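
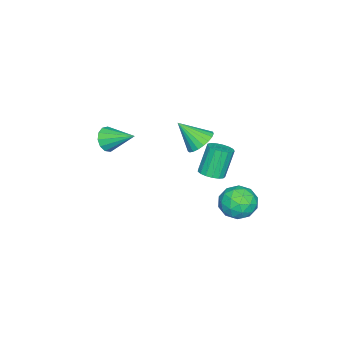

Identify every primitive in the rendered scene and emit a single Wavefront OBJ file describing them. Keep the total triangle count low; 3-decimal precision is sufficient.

v -0.015 3.713 -1.795
v 0.962 4.389 -1.779
v 1.058 2.171 -2.201
v 2.035 2.847 -2.185
v 1.447 2.629 -1.176
v 0.784 3.583 -0.925
v 1.236 2.977 -3.055
v 0.573 3.931 -2.804
v 1.735 3.934 -2.558
v 1.866 3.719 -1.397
v 0.154 2.841 -2.583
v 0.285 2.626 -1.422
v 0.379 4.187 -1.751
v 1.641 2.373 -2.229
v 1.295 2.246 -1.636
v 1.869 2.643 -1.627
v 0.275 3.713 -1.249
v 0.849 4.11 -1.24
v 1.134 3.075 -0.886
v 1.171 2.45 -2.74
v 1.745 2.847 -2.731
v 0.151 3.917 -2.353
v 0.725 4.314 -2.344
v 0.886 3.485 -3.094
v 1.408 4.316 -2.2
v 2.039 3.41 -2.439
v 1.569 3.487 -2.95
v 1.179 4.047 -2.802
v 1.485 4.19 -1.517
v 2.116 3.283 -1.756
v 1.77 3.156 -1.163
v 1.38 3.716 -1.015
v 1.939 3.923 -1.975
v -0.096 3.277 -2.224
v 0.535 2.37 -2.463
v 0.64 2.844 -2.965
v 0.25 3.404 -2.817
v -0.019 3.15 -1.541
v 0.612 2.244 -1.78
v 0.841 2.513 -1.178
v 0.451 3.073 -1.03
v 0.081 2.637 -2.005
v 1.496 -4.454 1.203
v 2.216 -4.27 0.75
v 1.604 -2.726 2.077
v 1.839 -4.111 0.481
v 1.353 -4.06 0.441
v 0.912 -4.134 0.642
v 0.657 -4.31 1.022
v 0.668 -4.532 1.459
v 0.942 -4.729 1.815
v 1.392 -4.839 1.976
v 1.875 -4.826 1.892
v 2.237 -4.696 1.589
v 2.364 -4.489 1.163
v 0.867 0.937 2.247
v 1.386 0.409 1.652
v 1.113 -0.337 3.593
v 1.661 0.639 1.819
v 1.798 0.92 2.06
v 1.775 1.204 2.333
v 1.594 1.442 2.592
v 1.288 1.593 2.791
v 0.909 1.63 2.896
v 0.522 1.548 2.888
v 0.196 1.36 2.77
v -0.015 1.099 2.561
v -0.073 0.81 2.298
v 0.031 0.543 2.027
v 0.28 0.344 1.793
v 0.63 0.248 1.638
v 1.021 0.271 1.588
v 2.519 2.312 1.178
v 3.165 2.658 1.413
v 2.427 2.874 3.118
v 1.781 2.528 2.882
v 2.957 2.936 1.288
v 2.219 3.151 2.993
v 2.648 3.07 1.138
v 1.911 3.286 2.843
v 2.31 3.031 0.996
v 1.573 3.247 2.701
v 2.02 2.827 0.897
v 1.282 3.043 2.602
v 1.844 2.505 0.861
v 1.106 2.721 2.566
v 1.822 2.139 0.898
v 1.085 2.355 2.603
v 1.96 1.813 0.999
v 1.223 2.028 2.704
v 2.226 1.601 1.141
v 1.489 1.816 2.846
v 2.559 1.552 1.291
v 1.822 1.767 2.996
v 2.883 1.677 1.415
v 2.146 1.893 3.12
v 3.123 1.948 1.485
v 2.386 2.163 3.19
v 3.225 2.302 1.484
v 2.488 2.517 3.189
f 1 38 17
f 38 12 41
f 17 41 6
f 38 41 17
f 1 17 13
f 17 6 18
f 13 18 2
f 17 18 13
f 1 13 22
f 13 2 23
f 22 23 8
f 13 23 22
f 1 22 34
f 22 8 37
f 34 37 11
f 22 37 34
f 1 34 38
f 34 11 42
f 38 42 12
f 34 42 38
f 2 18 29
f 18 6 32
f 29 32 10
f 18 32 29
f 6 41 19
f 41 12 40
f 19 40 5
f 41 40 19
f 12 42 39
f 42 11 35
f 39 35 3
f 42 35 39
f 11 37 36
f 37 8 24
f 36 24 7
f 37 24 36
f 8 23 28
f 23 2 25
f 28 25 9
f 23 25 28
f 4 30 16
f 30 10 31
f 16 31 5
f 30 31 16
f 4 16 14
f 16 5 15
f 14 15 3
f 16 15 14
f 4 14 21
f 14 3 20
f 21 20 7
f 14 20 21
f 4 21 26
f 21 7 27
f 26 27 9
f 21 27 26
f 4 26 30
f 26 9 33
f 30 33 10
f 26 33 30
f 5 31 19
f 31 10 32
f 19 32 6
f 31 32 19
f 3 15 39
f 15 5 40
f 39 40 12
f 15 40 39
f 7 20 36
f 20 3 35
f 36 35 11
f 20 35 36
f 9 27 28
f 27 7 24
f 28 24 8
f 27 24 28
f 10 33 29
f 33 9 25
f 29 25 2
f 33 25 29
f 44 43 46
f 44 46 45
f 46 43 47
f 46 47 45
f 47 43 48
f 47 48 45
f 48 43 49
f 48 49 45
f 49 43 50
f 49 50 45
f 50 43 51
f 50 51 45
f 51 43 52
f 51 52 45
f 52 43 53
f 52 53 45
f 53 43 54
f 53 54 45
f 54 43 55
f 54 55 45
f 55 43 44
f 55 44 45
f 57 56 59
f 57 59 58
f 59 56 60
f 59 60 58
f 60 56 61
f 60 61 58
f 61 56 62
f 61 62 58
f 62 56 63
f 62 63 58
f 63 56 64
f 63 64 58
f 64 56 65
f 64 65 58
f 65 56 66
f 65 66 58
f 66 56 67
f 66 67 58
f 67 56 68
f 67 68 58
f 68 56 69
f 68 69 58
f 69 56 70
f 69 70 58
f 70 56 71
f 70 71 58
f 71 56 72
f 71 72 58
f 72 56 57
f 72 57 58
f 74 73 77
f 74 77 75
f 75 77 78
f 75 78 76
f 77 73 79
f 77 79 78
f 78 79 80
f 78 80 76
f 79 73 81
f 79 81 80
f 80 81 82
f 80 82 76
f 81 73 83
f 81 83 82
f 82 83 84
f 82 84 76
f 83 73 85
f 83 85 84
f 84 85 86
f 84 86 76
f 85 73 87
f 85 87 86
f 86 87 88
f 86 88 76
f 87 73 89
f 87 89 88
f 88 89 90
f 88 90 76
f 89 73 91
f 89 91 90
f 90 91 92
f 90 92 76
f 91 73 93
f 91 93 92
f 92 93 94
f 92 94 76
f 93 73 95
f 93 95 94
f 94 95 96
f 94 96 76
f 95 73 97
f 95 97 96
f 96 97 98
f 96 98 76
f 97 73 99
f 97 99 98
f 98 99 100
f 98 100 76
f 99 73 74
f 99 74 100
f 100 74 75
f 100 75 76



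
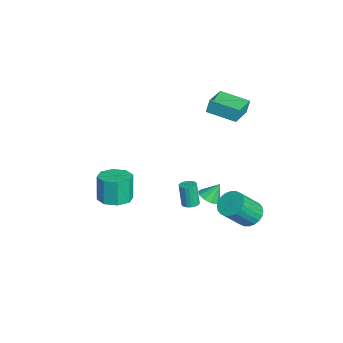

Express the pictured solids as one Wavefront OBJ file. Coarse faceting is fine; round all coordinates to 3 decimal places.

v 3.697 1.584 0.696
v 4.263 1.249 0.962
v 3.603 2.196 1.664
v 4.404 1.606 0.749
v 4.274 1.955 0.516
v 3.924 2.162 0.352
v 3.487 2.148 0.319
v 3.13 1.918 0.43
v 2.989 1.561 0.642
v 3.119 1.212 0.875
v 3.469 1.006 1.039
v 3.906 1.02 1.072
v 3.722 -3.603 1.043
v 4.699 -3.542 1.247
v 4.356 -3.497 2.88
v 3.378 -3.557 2.677
v 4.375 -2.854 1.159
v 4.031 -2.809 2.793
v 3.668 -2.605 1.004
v 3.325 -2.559 2.638
v 2.993 -2.94 0.872
v 2.649 -2.895 2.505
v 2.744 -3.663 0.84
v 2.401 -3.618 2.473
v 3.069 -4.351 0.927
v 2.725 -4.306 2.561
v 3.775 -4.601 1.082
v 3.432 -4.555 2.716
v 4.451 -4.265 1.215
v 4.107 -4.22 2.848
v 0.385 0.947 -2.609
v 0.709 1.351 -2.498
v 0.379 1.218 -1.041
v 0.055 0.813 -1.151
v 0.502 1.458 -2.535
v 0.173 1.325 -1.078
v 0.272 1.464 -2.587
v -0.058 1.331 -1.129
v 0.064 1.368 -2.642
v -0.265 1.234 -1.185
v -0.08 1.188 -2.692
v -0.41 1.054 -1.234
v -0.132 0.96 -2.724
v -0.462 0.826 -1.267
v -0.082 0.73 -2.734
v -0.412 0.596 -1.277
v 0.061 0.542 -2.719
v -0.269 0.409 -1.262
v 0.267 0.435 -2.682
v -0.062 0.302 -1.225
v 0.498 0.429 -2.631
v 0.168 0.296 -1.173
v 0.705 0.526 -2.575
v 0.376 0.392 -1.118
v 0.85 0.706 -2.526
v 0.52 0.572 -1.068
v 0.902 0.934 -2.493
v 0.572 0.8 -1.036
v 0.852 1.164 -2.483
v 0.522 1.03 -1.026
v 3.345 3.929 -1.299
v 3.952 3.55 -1.829
v 4.542 2.373 -0.31
v 3.935 2.751 0.219
v 4.134 3.814 -1.695
v 4.724 2.637 -0.176
v 4.196 4.096 -1.501
v 4.786 2.918 0.018
v 4.128 4.351 -1.276
v 4.718 3.174 0.243
v 3.941 4.543 -1.055
v 4.531 3.366 0.464
v 3.663 4.641 -0.871
v 4.253 3.464 0.648
v 3.337 4.63 -0.752
v 3.927 3.453 0.767
v 3.012 4.513 -0.717
v 3.602 3.336 0.802
v 2.738 4.307 -0.77
v 3.328 3.13 0.749
v 2.556 4.043 -0.904
v 3.146 2.866 0.615
v 2.494 3.762 -1.098
v 3.084 2.584 0.421
v 2.562 3.506 -1.323
v 3.152 2.329 0.196
v 2.749 3.314 -1.544
v 3.339 2.137 -0.025
v 3.027 3.216 -1.728
v 3.617 2.039 -0.209
v 3.353 3.227 -1.847
v 3.943 2.05 -0.328
v 3.678 3.344 -1.882
v 4.268 2.167 -0.363
v -3.211 2.227 2.684
v -3.29 2.445 3.625
v -4.68 3.045 2.371
v -4.759 3.263 3.313
v -2.241 3.857 2.387
v -2.32 4.075 3.329
v -3.71 4.675 2.075
v -3.789 4.893 3.016
f 2 1 4
f 2 4 3
f 4 1 5
f 4 5 3
f 5 1 6
f 5 6 3
f 6 1 7
f 6 7 3
f 7 1 8
f 7 8 3
f 8 1 9
f 8 9 3
f 9 1 10
f 9 10 3
f 10 1 11
f 10 11 3
f 11 1 12
f 11 12 3
f 12 1 2
f 12 2 3
f 14 13 17
f 14 17 15
f 15 17 18
f 15 18 16
f 17 13 19
f 17 19 18
f 18 19 20
f 18 20 16
f 19 13 21
f 19 21 20
f 20 21 22
f 20 22 16
f 21 13 23
f 21 23 22
f 22 23 24
f 22 24 16
f 23 13 25
f 23 25 24
f 24 25 26
f 24 26 16
f 25 13 27
f 25 27 26
f 26 27 28
f 26 28 16
f 27 13 29
f 27 29 28
f 28 29 30
f 28 30 16
f 29 13 14
f 29 14 30
f 30 14 15
f 30 15 16
f 32 31 35
f 32 35 33
f 33 35 36
f 33 36 34
f 35 31 37
f 35 37 36
f 36 37 38
f 36 38 34
f 37 31 39
f 37 39 38
f 38 39 40
f 38 40 34
f 39 31 41
f 39 41 40
f 40 41 42
f 40 42 34
f 41 31 43
f 41 43 42
f 42 43 44
f 42 44 34
f 43 31 45
f 43 45 44
f 44 45 46
f 44 46 34
f 45 31 47
f 45 47 46
f 46 47 48
f 46 48 34
f 47 31 49
f 47 49 48
f 48 49 50
f 48 50 34
f 49 31 51
f 49 51 50
f 50 51 52
f 50 52 34
f 51 31 53
f 51 53 52
f 52 53 54
f 52 54 34
f 53 31 55
f 53 55 54
f 54 55 56
f 54 56 34
f 55 31 57
f 55 57 56
f 56 57 58
f 56 58 34
f 57 31 59
f 57 59 58
f 58 59 60
f 58 60 34
f 59 31 32
f 59 32 60
f 60 32 33
f 60 33 34
f 62 61 65
f 62 65 63
f 63 65 66
f 63 66 64
f 65 61 67
f 65 67 66
f 66 67 68
f 66 68 64
f 67 61 69
f 67 69 68
f 68 69 70
f 68 70 64
f 69 61 71
f 69 71 70
f 70 71 72
f 70 72 64
f 71 61 73
f 71 73 72
f 72 73 74
f 72 74 64
f 73 61 75
f 73 75 74
f 74 75 76
f 74 76 64
f 75 61 77
f 75 77 76
f 76 77 78
f 76 78 64
f 77 61 79
f 77 79 78
f 78 79 80
f 78 80 64
f 79 61 81
f 79 81 80
f 80 81 82
f 80 82 64
f 81 61 83
f 81 83 82
f 82 83 84
f 82 84 64
f 83 61 85
f 83 85 84
f 84 85 86
f 84 86 64
f 85 61 87
f 85 87 86
f 86 87 88
f 86 88 64
f 87 61 89
f 87 89 88
f 88 89 90
f 88 90 64
f 89 61 91
f 89 91 90
f 90 91 92
f 90 92 64
f 91 61 93
f 91 93 92
f 92 93 94
f 92 94 64
f 93 61 62
f 93 62 94
f 94 62 63
f 94 63 64
f 96 98 95
f 99 96 95
f 95 98 97
f 97 99 95
f 96 102 98
f 100 96 99
f 100 102 96
f 98 102 97
f 101 99 97
f 97 102 101
f 101 100 99
f 102 100 101



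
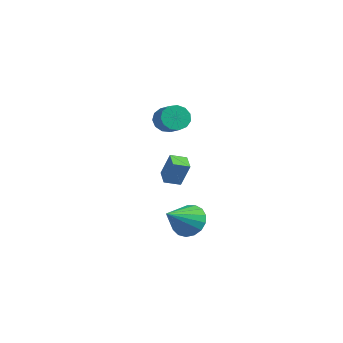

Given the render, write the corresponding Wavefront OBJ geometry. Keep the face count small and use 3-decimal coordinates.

v 3.842 -2.033 -3.28
v 4.209 -1.488 -2.513
v 4.018 -3.647 -2.22
v 3.732 -1.49 -2.436
v 3.28 -1.616 -2.552
v 2.956 -1.837 -2.835
v 2.836 -2.103 -3.22
v 2.946 -2.353 -3.619
v 3.261 -2.53 -3.94
v 3.709 -2.592 -4.11
v 4.187 -2.527 -4.09
v 4.587 -2.348 -3.885
v 4.815 -2.097 -3.541
v 4.821 -1.831 -3.137
v 4.602 -1.612 -2.766
v 0.608 -0.967 -1.409
v 1.098 -0.784 -0.068
v 1.022 -0.21 -1.664
v 1.513 -0.027 -0.323
v 1.427 -1.493 -1.637
v 1.918 -1.31 -0.296
v 1.842 -0.736 -1.892
v 2.332 -0.553 -0.551
v 1.861 -1.628 2.794
v 2.271 -1.31 2.212
v 3.249 -1.634 2.723
v 2.839 -1.952 3.306
v 2.219 -0.994 2.513
v 3.196 -1.318 3.024
v 2.052 -0.88 2.903
v 3.03 -1.204 3.415
v 1.825 -1.002 3.259
v 2.803 -1.327 3.771
v 1.61 -1.324 3.467
v 2.587 -1.648 3.979
v 1.474 -1.742 3.462
v 2.452 -2.066 3.973
v 1.461 -2.124 3.244
v 2.439 -2.448 3.756
v 1.575 -2.348 2.884
v 2.553 -2.672 3.396
v 1.78 -2.344 2.495
v 2.758 -2.668 3.007
v 2.011 -2.112 2.201
v 2.988 -2.436 2.713
v 2.194 -1.727 2.096
v 3.172 -2.051 2.607
f 2 1 4
f 2 4 3
f 4 1 5
f 4 5 3
f 5 1 6
f 5 6 3
f 6 1 7
f 6 7 3
f 7 1 8
f 7 8 3
f 8 1 9
f 8 9 3
f 9 1 10
f 9 10 3
f 10 1 11
f 10 11 3
f 11 1 12
f 11 12 3
f 12 1 13
f 12 13 3
f 13 1 14
f 13 14 3
f 14 1 15
f 14 15 3
f 15 1 2
f 15 2 3
f 17 19 16
f 20 17 16
f 16 19 18
f 18 20 16
f 17 23 19
f 21 17 20
f 21 23 17
f 19 23 18
f 22 20 18
f 18 23 22
f 22 21 20
f 23 21 22
f 25 24 28
f 25 28 26
f 26 28 29
f 26 29 27
f 28 24 30
f 28 30 29
f 29 30 31
f 29 31 27
f 30 24 32
f 30 32 31
f 31 32 33
f 31 33 27
f 32 24 34
f 32 34 33
f 33 34 35
f 33 35 27
f 34 24 36
f 34 36 35
f 35 36 37
f 35 37 27
f 36 24 38
f 36 38 37
f 37 38 39
f 37 39 27
f 38 24 40
f 38 40 39
f 39 40 41
f 39 41 27
f 40 24 42
f 40 42 41
f 41 42 43
f 41 43 27
f 42 24 44
f 42 44 43
f 43 44 45
f 43 45 27
f 44 24 46
f 44 46 45
f 45 46 47
f 45 47 27
f 46 24 25
f 46 25 47
f 47 25 26
f 47 26 27



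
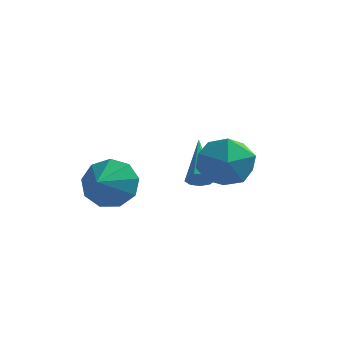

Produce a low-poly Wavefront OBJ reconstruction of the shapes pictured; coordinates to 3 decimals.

v 2.017 2.98 0.828
v 2.26 2.78 1.216
v 1.403 4.46 1.972
v 2.466 2.995 1.048
v 2.462 3.203 0.777
v 2.25 3.307 0.529
v 1.929 3.257 0.421
v 1.65 3.078 0.503
v 1.542 2.853 0.737
v 1.657 2.687 1.013
v 1.94 2.658 1.202
v 0.113 0.177 1.512
v 0.598 -0.18 0.739
v 0.127 -0.837 1.988
v 1.032 0.042 1.199
v 1.036 0.328 1.805
v 0.608 0.542 2.275
v -0.052 0.586 2.387
v -0.634 0.438 2.09
v -0.867 0.168 1.522
v -0.641 -0.098 0.95
v -0.063 -0.236 0.64
v 2.816 3.016 1.772
v 3.477 3.019 2.669
v 2.963 1.221 1.671
v 3.624 1.224 2.568
v 2.543 1.476 2.671
v 2.452 2.585 2.734
v 3.988 1.655 1.606
v 3.897 2.764 1.669
v 4.201 2.178 2.567
v 3.308 2.068 3.225
v 3.132 2.172 1.115
v 2.239 2.062 1.773
f 2 1 4
f 2 4 3
f 4 1 5
f 4 5 3
f 5 1 6
f 5 6 3
f 6 1 7
f 6 7 3
f 7 1 8
f 7 8 3
f 8 1 9
f 8 9 3
f 9 1 10
f 9 10 3
f 10 1 11
f 10 11 3
f 11 1 2
f 11 2 3
f 13 12 15
f 13 15 14
f 15 12 16
f 15 16 14
f 16 12 17
f 16 17 14
f 17 12 18
f 17 18 14
f 18 12 19
f 18 19 14
f 19 12 20
f 19 20 14
f 20 12 21
f 20 21 14
f 21 12 22
f 21 22 14
f 22 12 13
f 22 13 14
f 23 34 28
f 23 28 24
f 23 24 30
f 23 30 33
f 23 33 34
f 24 28 32
f 28 34 27
f 34 33 25
f 33 30 29
f 30 24 31
f 26 32 27
f 26 27 25
f 26 25 29
f 26 29 31
f 26 31 32
f 27 32 28
f 25 27 34
f 29 25 33
f 31 29 30
f 32 31 24



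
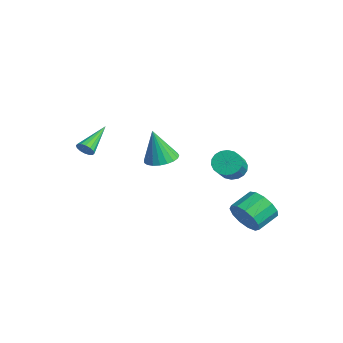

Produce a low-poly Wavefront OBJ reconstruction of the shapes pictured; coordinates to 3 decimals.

v -3.446 -4.48 0.42
v -3.011 -4.357 0.715
v -4.454 -3.02 1.3
v -2.988 -4.202 0.484
v -3.087 -4.121 0.236
v -3.283 -4.137 0.037
v -3.523 -4.244 -0.059
v -3.742 -4.415 -0.027
v -3.881 -4.603 0.125
v -3.905 -4.758 0.357
v -3.805 -4.839 0.605
v -3.609 -4.823 0.804
v -3.37 -4.716 0.9
v -3.151 -4.545 0.868
v 2.097 1.854 -2.941
v 2.379 2.323 -3.801
v 1.985 3.516 -3.28
v 1.703 3.046 -2.419
v 1.829 2.172 -3.872
v 1.435 3.365 -3.351
v 1.364 1.92 -3.647
v 0.97 3.113 -3.126
v 1.132 1.647 -3.198
v 0.738 2.84 -2.677
v 1.206 1.44 -2.667
v 0.812 2.633 -2.146
v 1.563 1.364 -2.223
v 1.169 2.556 -1.702
v 2.089 1.443 -2.007
v 1.695 2.636 -1.486
v 2.618 1.653 -2.087
v 2.224 2.846 -1.566
v 2.982 1.926 -2.438
v 2.588 3.119 -1.917
v 3.064 2.177 -2.949
v 2.67 3.37 -2.428
v 2.84 2.325 -3.457
v 2.446 3.517 -2.936
v 1.223 1.551 0.295
v 1.772 1.626 -0.239
v 3.027 0.764 0.931
v 2.477 0.689 1.465
v 1.802 1.915 -0.058
v 3.057 1.053 1.112
v 1.717 2.132 0.193
v 2.972 1.27 1.363
v 1.534 2.234 0.464
v 2.789 1.372 1.634
v 1.29 2.201 0.702
v 2.545 1.339 1.872
v 1.032 2.039 0.859
v 2.287 1.177 2.029
v 0.812 1.781 0.905
v 2.067 0.918 2.075
v 0.673 1.476 0.829
v 1.928 0.614 1.999
v 0.643 1.187 0.648
v 1.898 0.325 1.818
v 0.728 0.97 0.397
v 1.983 0.108 1.567
v 0.911 0.868 0.126
v 2.166 0.006 1.296
v 1.155 0.901 -0.112
v 2.41 0.039 1.058
v 1.413 1.063 -0.269
v 2.668 0.201 0.901
v 1.633 1.322 -0.315
v 2.888 0.459 0.855
v 0.976 -2.098 1.56
v 1.579 -1.487 1.753
v 0.764 -2.482 3.44
v 1.269 -1.292 1.758
v 0.908 -1.237 1.728
v 0.559 -1.331 1.67
v 0.283 -1.558 1.592
v 0.126 -1.878 1.509
v 0.116 -2.236 1.435
v 0.255 -2.57 1.382
v 0.519 -2.823 1.361
v 0.862 -2.951 1.373
v 1.224 -2.931 1.418
v 1.544 -2.767 1.488
v 1.765 -2.487 1.57
v 1.851 -2.141 1.65
v 1.785 -1.787 1.715
f 2 1 4
f 2 4 3
f 4 1 5
f 4 5 3
f 5 1 6
f 5 6 3
f 6 1 7
f 6 7 3
f 7 1 8
f 7 8 3
f 8 1 9
f 8 9 3
f 9 1 10
f 9 10 3
f 10 1 11
f 10 11 3
f 11 1 12
f 11 12 3
f 12 1 13
f 12 13 3
f 13 1 14
f 13 14 3
f 14 1 2
f 14 2 3
f 16 15 19
f 16 19 17
f 17 19 20
f 17 20 18
f 19 15 21
f 19 21 20
f 20 21 22
f 20 22 18
f 21 15 23
f 21 23 22
f 22 23 24
f 22 24 18
f 23 15 25
f 23 25 24
f 24 25 26
f 24 26 18
f 25 15 27
f 25 27 26
f 26 27 28
f 26 28 18
f 27 15 29
f 27 29 28
f 28 29 30
f 28 30 18
f 29 15 31
f 29 31 30
f 30 31 32
f 30 32 18
f 31 15 33
f 31 33 32
f 32 33 34
f 32 34 18
f 33 15 35
f 33 35 34
f 34 35 36
f 34 36 18
f 35 15 37
f 35 37 36
f 36 37 38
f 36 38 18
f 37 15 16
f 37 16 38
f 38 16 17
f 38 17 18
f 40 39 43
f 40 43 41
f 41 43 44
f 41 44 42
f 43 39 45
f 43 45 44
f 44 45 46
f 44 46 42
f 45 39 47
f 45 47 46
f 46 47 48
f 46 48 42
f 47 39 49
f 47 49 48
f 48 49 50
f 48 50 42
f 49 39 51
f 49 51 50
f 50 51 52
f 50 52 42
f 51 39 53
f 51 53 52
f 52 53 54
f 52 54 42
f 53 39 55
f 53 55 54
f 54 55 56
f 54 56 42
f 55 39 57
f 55 57 56
f 56 57 58
f 56 58 42
f 57 39 59
f 57 59 58
f 58 59 60
f 58 60 42
f 59 39 61
f 59 61 60
f 60 61 62
f 60 62 42
f 61 39 63
f 61 63 62
f 62 63 64
f 62 64 42
f 63 39 65
f 63 65 64
f 64 65 66
f 64 66 42
f 65 39 67
f 65 67 66
f 66 67 68
f 66 68 42
f 67 39 40
f 67 40 68
f 68 40 41
f 68 41 42
f 70 69 72
f 70 72 71
f 72 69 73
f 72 73 71
f 73 69 74
f 73 74 71
f 74 69 75
f 74 75 71
f 75 69 76
f 75 76 71
f 76 69 77
f 76 77 71
f 77 69 78
f 77 78 71
f 78 69 79
f 78 79 71
f 79 69 80
f 79 80 71
f 80 69 81
f 80 81 71
f 81 69 82
f 81 82 71
f 82 69 83
f 82 83 71
f 83 69 84
f 83 84 71
f 84 69 85
f 84 85 71
f 85 69 70
f 85 70 71



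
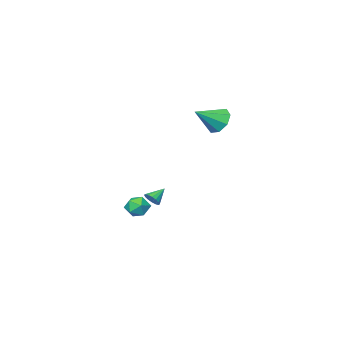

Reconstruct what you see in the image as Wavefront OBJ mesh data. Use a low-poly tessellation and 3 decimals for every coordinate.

v 3.339 0.47 -0.56
v 3.76 0.082 -1.023
v 2.46 -0.322 -0.697
v 2.881 -0.71 -1.16
v 3.051 -0.68 -0.445
v 3.594 -0.191 -0.36
v 2.626 -0.049 -1.36
v 3.169 0.44 -1.275
v 3.319 -0.238 -1.517
v 3.583 -0.628 -0.951
v 2.637 0.388 -0.769
v 2.901 -0.002 -0.203
v -0.136 -2.96 -2.011
v 0.141 -3.173 -1.612
v -0.984 -2.94 -1.409
v 0.17 -2.902 -1.582
v 0.116 -2.646 -1.666
v -0.005 -2.475 -1.843
v -0.161 -2.434 -2.065
v -0.311 -2.534 -2.272
v -0.413 -2.748 -2.409
v -0.441 -3.019 -2.44
v -0.388 -3.275 -2.355
v -0.267 -3.446 -2.178
v -0.111 -3.487 -1.957
v 0.039 -3.387 -1.749
v -4.479 -2.611 2.862
v -4.013 -2.712 2.063
v -3.041 -2.909 3.738
v -4.015 -2.039 2.295
v -4.289 -1.701 2.859
v -4.674 -1.897 3.424
v -4.945 -2.511 3.661
v -4.943 -3.184 3.429
v -4.669 -3.522 2.865
v -4.284 -3.326 2.3
f 1 12 6
f 1 6 2
f 1 2 8
f 1 8 11
f 1 11 12
f 2 6 10
f 6 12 5
f 12 11 3
f 11 8 7
f 8 2 9
f 4 10 5
f 4 5 3
f 4 3 7
f 4 7 9
f 4 9 10
f 5 10 6
f 3 5 12
f 7 3 11
f 9 7 8
f 10 9 2
f 14 13 16
f 14 16 15
f 16 13 17
f 16 17 15
f 17 13 18
f 17 18 15
f 18 13 19
f 18 19 15
f 19 13 20
f 19 20 15
f 20 13 21
f 20 21 15
f 21 13 22
f 21 22 15
f 22 13 23
f 22 23 15
f 23 13 24
f 23 24 15
f 24 13 25
f 24 25 15
f 25 13 26
f 25 26 15
f 26 13 14
f 26 14 15
f 28 27 30
f 28 30 29
f 30 27 31
f 30 31 29
f 31 27 32
f 31 32 29
f 32 27 33
f 32 33 29
f 33 27 34
f 33 34 29
f 34 27 35
f 34 35 29
f 35 27 36
f 35 36 29
f 36 27 28
f 36 28 29



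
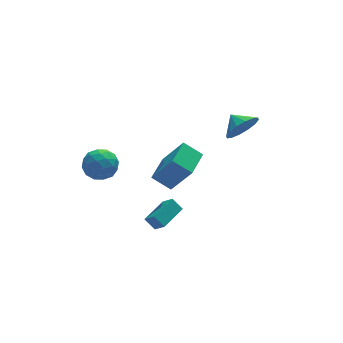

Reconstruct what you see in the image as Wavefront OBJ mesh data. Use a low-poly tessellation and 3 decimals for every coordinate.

v -2.019 -1.085 -2.195
v -1.743 -1.689 -1.545
v -0.696 -0.234 -1.968
v -0.419 -0.838 -1.317
v -1.641 -1.522 -2.763
v -1.364 -2.126 -2.112
v -0.317 -0.671 -2.535
v -0.041 -1.275 -1.885
v -3.2 2.52 0.786
v -2.477 1.831 0.759
v -4.123 1.589 -0.159
v -3.4 0.9 -0.186
v -3.899 1.068 0.663
v -3.328 1.643 1.247
v -3.272 1.777 -0.647
v -2.701 2.352 -0.063
v -2.522 1.371 -0.127
v -2.909 0.933 0.683
v -3.691 2.487 -0.083
v -4.078 2.049 0.727
v -2.757 2.257 0.856
v -3.843 1.163 -0.256
v -4.136 1.262 0.243
v -3.711 0.857 0.228
v -3.258 2.147 1.143
v -2.833 1.742 1.127
v -3.669 1.294 1.07
v -3.767 1.678 -0.527
v -3.342 1.273 -0.543
v -2.889 2.563 0.372
v -2.464 2.158 0.357
v -2.931 2.126 -0.47
v -2.359 1.582 0.319
v -2.902 1.035 -0.237
v -2.826 1.55 -0.508
v -2.49 1.888 -0.164
v -2.587 1.324 0.795
v -3.129 0.777 0.239
v -3.422 0.876 0.739
v -3.087 1.214 1.082
v -2.613 1.054 0.274
v -3.471 2.643 0.361
v -4.013 2.096 -0.195
v -3.513 2.206 -0.482
v -3.178 2.544 -0.139
v -3.698 2.385 0.837
v -4.241 1.838 0.281
v -4.11 1.532 0.764
v -3.774 1.87 1.108
v -3.987 2.366 0.326
v -2.025 -2.114 2.033
v -1.243 -2.897 3.711
v -0.961 -0.907 2.102
v -0.18 -1.69 3.78
v -1.26 -2.75 1.38
v -0.479 -3.533 3.058
v -0.197 -1.543 1.449
v 0.585 -2.326 3.127
v 3.153 -1.252 3.492
v 3.582 -1.544 4.347
v 2.887 -0.368 3.928
v 3.957 -1.302 4.085
v 4.116 -1.046 3.664
v 4.018 -0.845 3.197
v 3.687 -0.754 2.809
v 3.214 -0.795 2.604
v 2.724 -0.959 2.638
v 2.349 -1.202 2.9
v 2.19 -1.457 3.321
v 2.288 -1.658 3.787
v 2.619 -1.749 4.175
v 3.092 -1.708 4.38
f 2 4 1
f 5 2 1
f 1 4 3
f 3 5 1
f 2 8 4
f 6 2 5
f 6 8 2
f 4 8 3
f 7 5 3
f 3 8 7
f 7 6 5
f 8 6 7
f 9 46 25
f 46 20 49
f 25 49 14
f 46 49 25
f 9 25 21
f 25 14 26
f 21 26 10
f 25 26 21
f 9 21 30
f 21 10 31
f 30 31 16
f 21 31 30
f 9 30 42
f 30 16 45
f 42 45 19
f 30 45 42
f 9 42 46
f 42 19 50
f 46 50 20
f 42 50 46
f 10 26 37
f 26 14 40
f 37 40 18
f 26 40 37
f 14 49 27
f 49 20 48
f 27 48 13
f 49 48 27
f 20 50 47
f 50 19 43
f 47 43 11
f 50 43 47
f 19 45 44
f 45 16 32
f 44 32 15
f 45 32 44
f 16 31 36
f 31 10 33
f 36 33 17
f 31 33 36
f 12 38 24
f 38 18 39
f 24 39 13
f 38 39 24
f 12 24 22
f 24 13 23
f 22 23 11
f 24 23 22
f 12 22 29
f 22 11 28
f 29 28 15
f 22 28 29
f 12 29 34
f 29 15 35
f 34 35 17
f 29 35 34
f 12 34 38
f 34 17 41
f 38 41 18
f 34 41 38
f 13 39 27
f 39 18 40
f 27 40 14
f 39 40 27
f 11 23 47
f 23 13 48
f 47 48 20
f 23 48 47
f 15 28 44
f 28 11 43
f 44 43 19
f 28 43 44
f 17 35 36
f 35 15 32
f 36 32 16
f 35 32 36
f 18 41 37
f 41 17 33
f 37 33 10
f 41 33 37
f 52 54 51
f 55 52 51
f 51 54 53
f 53 55 51
f 52 58 54
f 56 52 55
f 56 58 52
f 54 58 53
f 57 55 53
f 53 58 57
f 57 56 55
f 58 56 57
f 60 59 62
f 60 62 61
f 62 59 63
f 62 63 61
f 63 59 64
f 63 64 61
f 64 59 65
f 64 65 61
f 65 59 66
f 65 66 61
f 66 59 67
f 66 67 61
f 67 59 68
f 67 68 61
f 68 59 69
f 68 69 61
f 69 59 70
f 69 70 61
f 70 59 71
f 70 71 61
f 71 59 72
f 71 72 61
f 72 59 60
f 72 60 61



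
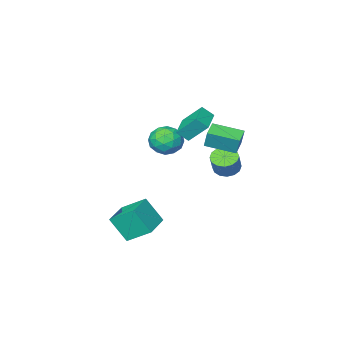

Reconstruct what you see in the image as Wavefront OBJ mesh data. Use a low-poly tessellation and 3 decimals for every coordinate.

v -1.103 -0.549 1.857
v 0.052 -0.177 1.737
v -0.492 -2.423 1.943
v 0.663 -2.051 1.823
v 0.048 -1.808 2.848
v -0.329 -0.65 2.794
v -0.111 -1.95 0.886
v -0.488 -0.792 0.832
v 0.666 -1.043 1.136
v 0.764 -0.956 2.349
v -1.204 -1.644 1.331
v -1.106 -1.557 2.544
v -0.579 -0.198 1.789
v 0.139 -2.402 1.891
v -0.222 -2.259 2.493
v 0.457 -2.04 2.422
v -0.804 -0.476 2.411
v -0.124 -0.258 2.34
v -0.127 -1.216 2.993
v -0.316 -2.342 1.34
v 0.364 -2.124 1.269
v -0.897 -0.56 1.258
v -0.218 -0.341 1.187
v -0.313 -1.384 0.687
v 0.46 -0.489 1.365
v 0.82 -1.591 1.416
v 0.365 -1.531 0.865
v 0.143 -0.851 0.834
v 0.518 -0.438 2.078
v 0.878 -1.539 2.129
v 0.516 -1.396 2.731
v 0.294 -0.715 2.7
v 0.879 -0.947 1.725
v -1.318 -1.061 1.551
v -0.958 -2.162 1.602
v -0.734 -1.885 0.98
v -0.956 -1.204 0.949
v -1.26 -1.009 2.264
v -0.9 -2.111 2.315
v -0.583 -1.749 2.846
v -0.805 -1.069 2.815
v -1.319 -1.653 1.955
v -1.993 -0.71 2.705
v -1.383 -1.194 3.395
v -2.747 0.397 4.15
v -2.136 -0.087 4.84
v -0.744 0.487 2.44
v -0.133 0.003 3.13
v -1.497 1.594 3.885
v -0.887 1.11 4.575
v -4.272 -0.328 -1.323
v -3.516 -0.894 -1.424
v -2.952 -0.379 -0.099
v -3.708 0.188 0.003
v -3.389 -0.472 -1.642
v -2.825 0.043 -0.317
v -3.499 -0.011 -1.775
v -2.935 0.504 -0.449
v -3.816 0.364 -1.786
v -3.251 0.88 -0.461
v -4.255 0.555 -1.673
v -3.691 1.071 -0.348
v -4.699 0.509 -1.467
v -4.134 1.024 -0.141
v -5.028 0.239 -1.221
v -4.464 0.754 0.104
v -5.155 -0.183 -1.003
v -4.591 0.332 0.322
v -5.045 -0.644 -0.871
v -4.481 -0.129 0.455
v -4.729 -1.02 -0.859
v -4.164 -0.504 0.466
v -4.289 -1.211 -0.972
v -3.725 -0.695 0.353
v -3.846 -1.164 -1.179
v -3.281 -0.649 0.147
v -3.231 -0.871 1.614
v -3.205 -0.476 2.915
v -4.682 0.655 1.18
v -4.656 1.05 2.481
v -2.264 -0.03 1.339
v -2.238 0.365 2.64
v -3.715 1.496 0.905
v -3.689 1.891 2.206
v 3.13 0.726 -4.261
v 2.153 2.041 -3.131
v 4.749 1.918 -4.248
v 3.771 3.233 -3.118
v 3.809 -0.213 -2.582
v 2.831 1.102 -1.452
v 5.427 0.979 -2.569
v 4.45 2.294 -1.439
f 1 38 17
f 38 12 41
f 17 41 6
f 38 41 17
f 1 17 13
f 17 6 18
f 13 18 2
f 17 18 13
f 1 13 22
f 13 2 23
f 22 23 8
f 13 23 22
f 1 22 34
f 22 8 37
f 34 37 11
f 22 37 34
f 1 34 38
f 34 11 42
f 38 42 12
f 34 42 38
f 2 18 29
f 18 6 32
f 29 32 10
f 18 32 29
f 6 41 19
f 41 12 40
f 19 40 5
f 41 40 19
f 12 42 39
f 42 11 35
f 39 35 3
f 42 35 39
f 11 37 36
f 37 8 24
f 36 24 7
f 37 24 36
f 8 23 28
f 23 2 25
f 28 25 9
f 23 25 28
f 4 30 16
f 30 10 31
f 16 31 5
f 30 31 16
f 4 16 14
f 16 5 15
f 14 15 3
f 16 15 14
f 4 14 21
f 14 3 20
f 21 20 7
f 14 20 21
f 4 21 26
f 21 7 27
f 26 27 9
f 21 27 26
f 4 26 30
f 26 9 33
f 30 33 10
f 26 33 30
f 5 31 19
f 31 10 32
f 19 32 6
f 31 32 19
f 3 15 39
f 15 5 40
f 39 40 12
f 15 40 39
f 7 20 36
f 20 3 35
f 36 35 11
f 20 35 36
f 9 27 28
f 27 7 24
f 28 24 8
f 27 24 28
f 10 33 29
f 33 9 25
f 29 25 2
f 33 25 29
f 44 46 43
f 47 44 43
f 43 46 45
f 45 47 43
f 44 50 46
f 48 44 47
f 48 50 44
f 46 50 45
f 49 47 45
f 45 50 49
f 49 48 47
f 50 48 49
f 52 51 55
f 52 55 53
f 53 55 56
f 53 56 54
f 55 51 57
f 55 57 56
f 56 57 58
f 56 58 54
f 57 51 59
f 57 59 58
f 58 59 60
f 58 60 54
f 59 51 61
f 59 61 60
f 60 61 62
f 60 62 54
f 61 51 63
f 61 63 62
f 62 63 64
f 62 64 54
f 63 51 65
f 63 65 64
f 64 65 66
f 64 66 54
f 65 51 67
f 65 67 66
f 66 67 68
f 66 68 54
f 67 51 69
f 67 69 68
f 68 69 70
f 68 70 54
f 69 51 71
f 69 71 70
f 70 71 72
f 70 72 54
f 71 51 73
f 71 73 72
f 72 73 74
f 72 74 54
f 73 51 75
f 73 75 74
f 74 75 76
f 74 76 54
f 75 51 52
f 75 52 76
f 76 52 53
f 76 53 54
f 78 80 77
f 81 78 77
f 77 80 79
f 79 81 77
f 78 84 80
f 82 78 81
f 82 84 78
f 80 84 79
f 83 81 79
f 79 84 83
f 83 82 81
f 84 82 83
f 86 88 85
f 89 86 85
f 85 88 87
f 87 89 85
f 86 92 88
f 90 86 89
f 90 92 86
f 88 92 87
f 91 89 87
f 87 92 91
f 91 90 89
f 92 90 91



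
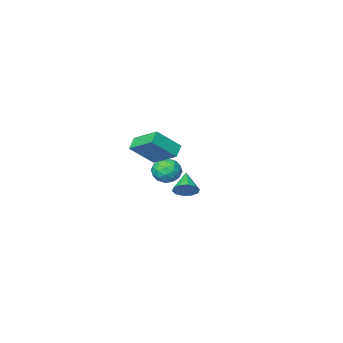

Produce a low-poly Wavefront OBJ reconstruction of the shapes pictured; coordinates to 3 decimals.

v 0.408 -0.631 2.095
v -0.188 -1.115 2.619
v -0.089 1.017 3.053
v -0.685 0.533 3.577
v 1.785 -0.953 3.363
v 1.189 -1.437 3.887
v 1.288 0.695 4.321
v 0.692 0.211 4.845
v 1.381 4.419 2.111
v 2.037 4.247 2.408
v 0.759 3.421 2.909
v 1.846 4.572 2.666
v 1.477 4.839 2.712
v 1.072 4.945 2.529
v 0.784 4.85 2.186
v 0.725 4.59 1.815
v 0.916 4.265 1.557
v 1.284 3.998 1.51
v 1.69 3.892 1.693
v 1.977 3.987 2.036
v -1.999 -2.611 0.107
v -1.536 -3.348 0.529
v -2.704 -3.612 -0.869
v -2.241 -4.349 -0.447
v -2.928 -3.869 0.037
v -2.492 -3.251 0.64
v -1.748 -3.709 -0.98
v -1.312 -3.091 -0.377
v -1.381 -4.027 -0.143
v -2.11 -4.126 0.485
v -2.13 -2.834 -0.825
v -2.859 -2.933 -0.197
v -1.706 -2.892 0.403
v -2.534 -4.068 -0.743
v -2.938 -3.786 -0.459
v -2.666 -4.219 -0.211
v -2.268 -2.834 0.469
v -1.995 -3.268 0.716
v -2.813 -3.574 0.427
v -2.245 -3.692 -1.056
v -1.972 -4.126 -0.809
v -1.574 -2.741 -0.129
v -1.302 -3.174 0.119
v -1.427 -3.386 -0.767
v -1.342 -3.724 0.257
v -1.757 -4.312 -0.317
v -1.467 -3.936 -0.63
v -1.211 -3.573 -0.276
v -1.771 -3.782 0.626
v -2.185 -4.37 0.052
v -2.589 -4.088 0.337
v -2.333 -3.725 0.691
v -1.68 -4.181 0.231
v -2.055 -2.59 -0.392
v -2.469 -3.178 -0.966
v -1.907 -3.235 -1.031
v -1.651 -2.872 -0.677
v -2.483 -2.648 -0.023
v -2.898 -3.236 -0.597
v -3.029 -3.387 -0.064
v -2.773 -3.024 0.29
v -2.56 -2.779 -0.571
f 2 4 1
f 5 2 1
f 1 4 3
f 3 5 1
f 2 8 4
f 6 2 5
f 6 8 2
f 4 8 3
f 7 5 3
f 3 8 7
f 7 6 5
f 8 6 7
f 10 9 12
f 10 12 11
f 12 9 13
f 12 13 11
f 13 9 14
f 13 14 11
f 14 9 15
f 14 15 11
f 15 9 16
f 15 16 11
f 16 9 17
f 16 17 11
f 17 9 18
f 17 18 11
f 18 9 19
f 18 19 11
f 19 9 20
f 19 20 11
f 20 9 10
f 20 10 11
f 21 58 37
f 58 32 61
f 37 61 26
f 58 61 37
f 21 37 33
f 37 26 38
f 33 38 22
f 37 38 33
f 21 33 42
f 33 22 43
f 42 43 28
f 33 43 42
f 21 42 54
f 42 28 57
f 54 57 31
f 42 57 54
f 21 54 58
f 54 31 62
f 58 62 32
f 54 62 58
f 22 38 49
f 38 26 52
f 49 52 30
f 38 52 49
f 26 61 39
f 61 32 60
f 39 60 25
f 61 60 39
f 32 62 59
f 62 31 55
f 59 55 23
f 62 55 59
f 31 57 56
f 57 28 44
f 56 44 27
f 57 44 56
f 28 43 48
f 43 22 45
f 48 45 29
f 43 45 48
f 24 50 36
f 50 30 51
f 36 51 25
f 50 51 36
f 24 36 34
f 36 25 35
f 34 35 23
f 36 35 34
f 24 34 41
f 34 23 40
f 41 40 27
f 34 40 41
f 24 41 46
f 41 27 47
f 46 47 29
f 41 47 46
f 24 46 50
f 46 29 53
f 50 53 30
f 46 53 50
f 25 51 39
f 51 30 52
f 39 52 26
f 51 52 39
f 23 35 59
f 35 25 60
f 59 60 32
f 35 60 59
f 27 40 56
f 40 23 55
f 56 55 31
f 40 55 56
f 29 47 48
f 47 27 44
f 48 44 28
f 47 44 48
f 30 53 49
f 53 29 45
f 49 45 22
f 53 45 49



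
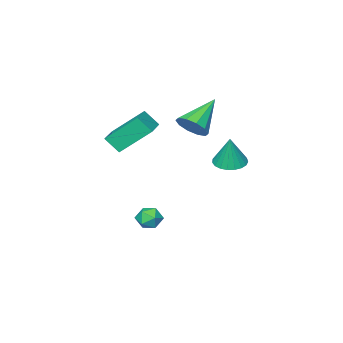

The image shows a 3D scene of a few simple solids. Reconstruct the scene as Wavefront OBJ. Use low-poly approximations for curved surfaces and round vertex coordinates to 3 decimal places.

v 2.072 -3.223 2.375
v 2.427 -3.859 3.159
v 3.361 -2.232 2.596
v 3.716 -2.869 3.38
v 3.164 -4.331 0.98
v 3.519 -4.968 1.764
v 4.453 -3.341 1.201
v 4.808 -3.977 1.985
v 1.867 1.423 1.434
v 2.541 0.957 1.394
v 2.153 1.697 3.026
v 2.664 1.266 1.319
v 2.649 1.602 1.263
v 2.499 1.907 1.237
v 2.24 2.128 1.246
v 1.916 2.228 1.286
v 1.584 2.188 1.353
v 1.301 2.016 1.433
v 1.116 1.741 1.514
v 1.061 1.411 1.581
v 1.145 1.083 1.622
v 1.354 0.814 1.631
v 1.652 0.65 1.606
v 1.987 0.62 1.551
v 2.302 0.728 1.476
v 2.18 -0.819 2.996
v 2.69 -0.654 3.694
v 0.52 -1.041 4.264
v 2.491 -0.18 3.516
v 2.172 0.05 3.139
v 1.857 -0.053 2.708
v 1.665 -0.447 2.387
v 1.669 -0.984 2.299
v 1.869 -1.458 2.477
v 2.187 -1.687 2.853
v 2.503 -1.585 3.285
v 2.695 -1.19 3.605
v 3.234 -1.59 -2.925
v 3.807 -1.554 -3.368
v 3.633 -2.606 -2.492
v 4.206 -2.57 -2.935
v 4.143 -2.101 -2.385
v 3.896 -1.473 -2.652
v 3.544 -2.687 -3.208
v 3.297 -2.059 -3.475
v 3.999 -2.232 -3.543
v 4.369 -1.87 -3.034
v 3.071 -2.29 -2.826
v 3.441 -1.928 -2.317
f 2 4 1
f 5 2 1
f 1 4 3
f 3 5 1
f 2 8 4
f 6 2 5
f 6 8 2
f 4 8 3
f 7 5 3
f 3 8 7
f 7 6 5
f 8 6 7
f 10 9 12
f 10 12 11
f 12 9 13
f 12 13 11
f 13 9 14
f 13 14 11
f 14 9 15
f 14 15 11
f 15 9 16
f 15 16 11
f 16 9 17
f 16 17 11
f 17 9 18
f 17 18 11
f 18 9 19
f 18 19 11
f 19 9 20
f 19 20 11
f 20 9 21
f 20 21 11
f 21 9 22
f 21 22 11
f 22 9 23
f 22 23 11
f 23 9 24
f 23 24 11
f 24 9 25
f 24 25 11
f 25 9 10
f 25 10 11
f 27 26 29
f 27 29 28
f 29 26 30
f 29 30 28
f 30 26 31
f 30 31 28
f 31 26 32
f 31 32 28
f 32 26 33
f 32 33 28
f 33 26 34
f 33 34 28
f 34 26 35
f 34 35 28
f 35 26 36
f 35 36 28
f 36 26 37
f 36 37 28
f 37 26 27
f 37 27 28
f 38 49 43
f 38 43 39
f 38 39 45
f 38 45 48
f 38 48 49
f 39 43 47
f 43 49 42
f 49 48 40
f 48 45 44
f 45 39 46
f 41 47 42
f 41 42 40
f 41 40 44
f 41 44 46
f 41 46 47
f 42 47 43
f 40 42 49
f 44 40 48
f 46 44 45
f 47 46 39



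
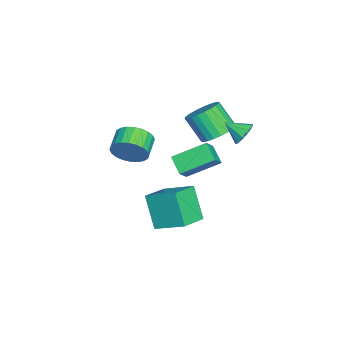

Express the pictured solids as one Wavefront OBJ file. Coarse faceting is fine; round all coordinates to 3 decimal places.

v -2.775 -2.197 -0.025
v -2.434 -1.755 0.888
v -3.623 -1.682 1.298
v -3.965 -2.123 0.385
v -2.494 -1.417 0.652
v -3.683 -1.343 1.061
v -2.598 -1.197 0.312
v -3.787 -1.123 0.722
v -2.728 -1.129 -0.079
v -3.917 -1.056 0.331
v -2.866 -1.224 -0.461
v -4.055 -1.151 -0.052
v -2.989 -1.467 -0.777
v -4.179 -1.393 -0.368
v -3.081 -1.821 -0.979
v -4.27 -1.748 -0.569
v -3.126 -2.232 -1.035
v -4.315 -2.159 -0.626
v -3.117 -2.638 -0.938
v -4.306 -2.565 -0.528
v -3.057 -2.977 -0.701
v -4.246 -2.903 -0.292
v -2.953 -3.197 -0.362
v -4.142 -3.123 0.048
v -2.823 -3.264 0.029
v -4.012 -3.191 0.439
v -2.685 -3.169 0.412
v -3.874 -3.096 0.821
v -2.561 -2.927 0.728
v -3.751 -2.853 1.137
v -2.47 -2.572 0.929
v -3.659 -2.499 1.339
v -2.425 -2.161 0.986
v -3.614 -2.088 1.395
v -3.531 2.408 1.518
v -2.757 1.741 1.323
v -3.255 0.765 2.688
v -4.029 1.432 2.882
v -2.575 2.002 1.576
v -3.073 1.026 2.94
v -2.539 2.324 1.82
v -3.037 1.348 3.184
v -2.654 2.659 2.018
v -3.152 1.683 3.382
v -2.903 2.956 2.139
v -3.401 1.98 3.504
v -3.247 3.17 2.166
v -3.745 2.194 3.531
v -3.634 3.267 2.095
v -4.132 2.291 3.459
v -4.006 3.234 1.935
v -4.504 2.258 3.3
v -4.305 3.075 1.712
v -4.803 2.099 3.077
v -4.487 2.814 1.46
v -4.985 1.838 2.824
v -4.523 2.492 1.216
v -5.021 1.516 2.58
v -4.408 2.157 1.018
v -4.906 1.181 2.382
v -4.159 1.86 0.896
v -4.657 0.884 2.261
v -3.815 1.646 0.869
v -4.313 0.67 2.234
v -3.428 1.549 0.941
v -3.926 0.573 2.305
v -3.056 1.582 1.1
v -3.554 0.606 2.465
v -0.208 -0.877 -1.359
v 0.316 0.776 -0.489
v -1.679 -0.153 -1.848
v -1.154 1.499 -0.977
v 0.714 -0.219 -3.163
v 1.239 1.433 -2.292
v -0.756 0.504 -3.651
v -0.232 2.157 -2.781
v 1.792 1.193 3.253
v 1.342 2.85 4.177
v 2.569 1.743 2.644
v 2.119 3.401 3.569
v 2.521 0.979 3.991
v 2.071 2.637 4.916
v 3.298 1.53 3.383
v 2.848 3.187 4.307
v -0.838 4.102 3.645
v -0.137 3.89 3.443
v -0.962 3.078 4.295
v -0.12 4.167 3.883
v -0.438 4.414 4.211
v -0.944 4.515 4.275
v -1.401 4.423 4.043
v -1.594 4.181 3.626
v -1.434 3.903 3.217
v -0.995 3.718 3.009
v -0.483 3.713 3.098
f 2 1 5
f 2 5 3
f 3 5 6
f 3 6 4
f 5 1 7
f 5 7 6
f 6 7 8
f 6 8 4
f 7 1 9
f 7 9 8
f 8 9 10
f 8 10 4
f 9 1 11
f 9 11 10
f 10 11 12
f 10 12 4
f 11 1 13
f 11 13 12
f 12 13 14
f 12 14 4
f 13 1 15
f 13 15 14
f 14 15 16
f 14 16 4
f 15 1 17
f 15 17 16
f 16 17 18
f 16 18 4
f 17 1 19
f 17 19 18
f 18 19 20
f 18 20 4
f 19 1 21
f 19 21 20
f 20 21 22
f 20 22 4
f 21 1 23
f 21 23 22
f 22 23 24
f 22 24 4
f 23 1 25
f 23 25 24
f 24 25 26
f 24 26 4
f 25 1 27
f 25 27 26
f 26 27 28
f 26 28 4
f 27 1 29
f 27 29 28
f 28 29 30
f 28 30 4
f 29 1 31
f 29 31 30
f 30 31 32
f 30 32 4
f 31 1 33
f 31 33 32
f 32 33 34
f 32 34 4
f 33 1 2
f 33 2 34
f 34 2 3
f 34 3 4
f 36 35 39
f 36 39 37
f 37 39 40
f 37 40 38
f 39 35 41
f 39 41 40
f 40 41 42
f 40 42 38
f 41 35 43
f 41 43 42
f 42 43 44
f 42 44 38
f 43 35 45
f 43 45 44
f 44 45 46
f 44 46 38
f 45 35 47
f 45 47 46
f 46 47 48
f 46 48 38
f 47 35 49
f 47 49 48
f 48 49 50
f 48 50 38
f 49 35 51
f 49 51 50
f 50 51 52
f 50 52 38
f 51 35 53
f 51 53 52
f 52 53 54
f 52 54 38
f 53 35 55
f 53 55 54
f 54 55 56
f 54 56 38
f 55 35 57
f 55 57 56
f 56 57 58
f 56 58 38
f 57 35 59
f 57 59 58
f 58 59 60
f 58 60 38
f 59 35 61
f 59 61 60
f 60 61 62
f 60 62 38
f 61 35 63
f 61 63 62
f 62 63 64
f 62 64 38
f 63 35 65
f 63 65 64
f 64 65 66
f 64 66 38
f 65 35 67
f 65 67 66
f 66 67 68
f 66 68 38
f 67 35 36
f 67 36 68
f 68 36 37
f 68 37 38
f 70 72 69
f 73 70 69
f 69 72 71
f 71 73 69
f 70 76 72
f 74 70 73
f 74 76 70
f 72 76 71
f 75 73 71
f 71 76 75
f 75 74 73
f 76 74 75
f 78 80 77
f 81 78 77
f 77 80 79
f 79 81 77
f 78 84 80
f 82 78 81
f 82 84 78
f 80 84 79
f 83 81 79
f 79 84 83
f 83 82 81
f 84 82 83
f 86 85 88
f 86 88 87
f 88 85 89
f 88 89 87
f 89 85 90
f 89 90 87
f 90 85 91
f 90 91 87
f 91 85 92
f 91 92 87
f 92 85 93
f 92 93 87
f 93 85 94
f 93 94 87
f 94 85 95
f 94 95 87
f 95 85 86
f 95 86 87



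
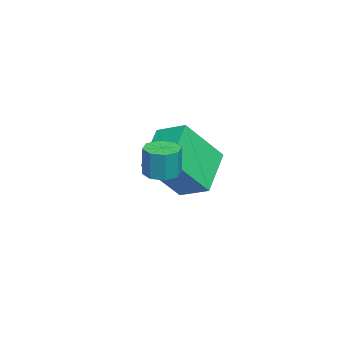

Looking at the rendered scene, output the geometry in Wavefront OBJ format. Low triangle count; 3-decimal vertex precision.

v -0.234 -1.284 -3.612
v -1.675 -1.08 -2.715
v 0.173 -0.336 -3.175
v -1.269 -0.132 -2.278
v 0.549 -2.308 -2.122
v -0.893 -2.104 -1.225
v 0.955 -1.36 -1.685
v -0.486 -1.156 -0.788
v 2.602 -1.303 -1.448
v 3.128 -1.118 -1.502
v 3.224 -1.093 -0.487
v 2.698 -1.277 -0.432
v 2.843 -0.798 -1.483
v 2.939 -0.773 -0.468
v 2.417 -0.774 -1.443
v 2.513 -0.749 -0.428
v 2.099 -1.06 -1.406
v 2.195 -1.034 -0.391
v 2.076 -1.487 -1.393
v 2.172 -1.462 -0.378
v 2.361 -1.807 -1.412
v 2.457 -1.782 -0.397
v 2.787 -1.831 -1.452
v 2.883 -1.806 -0.437
v 3.105 -1.546 -1.489
v 3.201 -1.52 -0.474
f 2 4 1
f 5 2 1
f 1 4 3
f 3 5 1
f 2 8 4
f 6 2 5
f 6 8 2
f 4 8 3
f 7 5 3
f 3 8 7
f 7 6 5
f 8 6 7
f 10 9 13
f 10 13 11
f 11 13 14
f 11 14 12
f 13 9 15
f 13 15 14
f 14 15 16
f 14 16 12
f 15 9 17
f 15 17 16
f 16 17 18
f 16 18 12
f 17 9 19
f 17 19 18
f 18 19 20
f 18 20 12
f 19 9 21
f 19 21 20
f 20 21 22
f 20 22 12
f 21 9 23
f 21 23 22
f 22 23 24
f 22 24 12
f 23 9 25
f 23 25 24
f 24 25 26
f 24 26 12
f 25 9 10
f 25 10 26
f 26 10 11
f 26 11 12



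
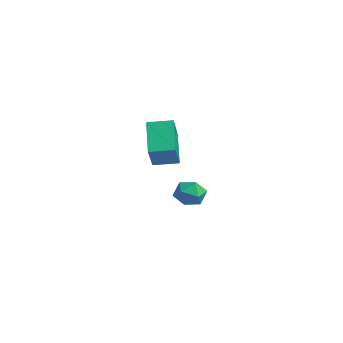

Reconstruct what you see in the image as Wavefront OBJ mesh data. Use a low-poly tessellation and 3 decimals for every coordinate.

v -1.367 3.914 -3.483
v -0.981 3.599 -2.858
v -2.499 3.601 -2.942
v -2.113 3.286 -2.317
v -2.105 4.076 -2.434
v -1.406 4.27 -2.768
v -2.074 2.93 -3.032
v -1.375 3.124 -3.366
v -1.418 2.99 -2.58
v -1.437 3.699 -2.21
v -2.043 3.501 -3.59
v -2.062 4.21 -3.22
v 3.77 -1.243 2.029
v 2.603 -0.716 3.193
v 2.995 -0.65 0.984
v 1.828 -0.124 2.147
v 4.312 -0.316 2.153
v 3.145 0.21 3.316
v 3.537 0.276 1.107
v 2.37 0.803 2.271
f 1 12 6
f 1 6 2
f 1 2 8
f 1 8 11
f 1 11 12
f 2 6 10
f 6 12 5
f 12 11 3
f 11 8 7
f 8 2 9
f 4 10 5
f 4 5 3
f 4 3 7
f 4 7 9
f 4 9 10
f 5 10 6
f 3 5 12
f 7 3 11
f 9 7 8
f 10 9 2
f 14 16 13
f 17 14 13
f 13 16 15
f 15 17 13
f 14 20 16
f 18 14 17
f 18 20 14
f 16 20 15
f 19 17 15
f 15 20 19
f 19 18 17
f 20 18 19



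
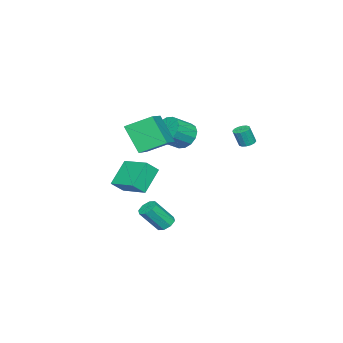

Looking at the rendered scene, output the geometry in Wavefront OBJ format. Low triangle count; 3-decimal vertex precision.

v -4 2.396 0.368
v -3.61 2.051 0.189
v -3.351 1.759 1.313
v -3.74 2.104 1.492
v -3.478 2.301 0.223
v -3.218 2.009 1.347
v -3.485 2.576 0.296
v -3.226 2.284 1.42
v -3.63 2.803 0.388
v -3.371 2.511 1.512
v -3.874 2.921 0.475
v -3.615 2.629 1.599
v -4.152 2.898 0.533
v -3.893 2.606 1.657
v -4.389 2.741 0.547
v -4.13 2.449 1.671
v -4.522 2.491 0.513
v -4.262 2.199 1.637
v -4.514 2.216 0.44
v -4.255 1.924 1.564
v -4.369 1.989 0.348
v -4.11 1.697 1.472
v -4.125 1.871 0.261
v -3.866 1.579 1.385
v -3.847 1.894 0.203
v -3.588 1.602 1.327
v 0.467 -1.931 0.475
v 0.103 -3.097 2.22
v -0.253 -0.476 1.297
v -0.617 -1.642 3.042
v 2.417 -1.398 1.238
v 2.053 -2.564 2.983
v 1.697 0.057 2.06
v 1.333 -1.109 3.805
v -3.144 -1.342 0.489
v -2.576 -1.454 -0.35
v -1.428 -2.09 0.511
v -1.996 -1.978 1.351
v -2.451 -0.976 -0.164
v -1.303 -1.613 0.698
v -2.512 -0.596 0.198
v -1.364 -1.233 1.059
v -2.742 -0.416 0.637
v -1.594 -1.053 1.499
v -3.08 -0.484 1.037
v -1.932 -1.121 1.899
v -3.435 -0.782 1.29
v -2.287 -1.418 2.152
v -3.712 -1.23 1.329
v -2.564 -1.866 2.19
v -3.837 -1.707 1.142
v -2.689 -2.344 2.004
v -3.776 -2.087 0.781
v -2.628 -2.724 1.642
v -3.546 -2.267 0.341
v -2.398 -2.904 1.203
v -3.208 -2.199 -0.059
v -2.06 -2.836 0.803
v -2.853 -1.902 -0.312
v -1.705 -2.538 0.55
v 2.054 0.171 -4.309
v 2.439 0.684 -4.205
v 3.172 -0.158 -2.767
v 2.786 -0.671 -2.871
v 2.006 0.719 -3.964
v 2.739 -0.122 -2.526
v 1.601 0.434 -3.924
v 2.333 -0.408 -2.486
v 1.461 -0.006 -4.11
v 2.193 -0.847 -2.672
v 1.668 -0.342 -4.413
v 2.401 -1.184 -2.975
v 2.101 -0.378 -4.654
v 2.834 -1.219 -3.216
v 2.507 -0.092 -4.694
v 3.239 -0.934 -3.256
v 2.647 0.347 -4.508
v 3.379 -0.494 -3.07
v 3.922 -1.586 -1.202
v 2.567 -1.452 0.08
v 4.571 0.206 -0.703
v 3.217 0.34 0.579
v 4.563 -2.02 -0.479
v 3.209 -1.886 0.803
v 5.213 -0.228 0.02
v 3.858 -0.094 1.302
f 2 1 5
f 2 5 3
f 3 5 6
f 3 6 4
f 5 1 7
f 5 7 6
f 6 7 8
f 6 8 4
f 7 1 9
f 7 9 8
f 8 9 10
f 8 10 4
f 9 1 11
f 9 11 10
f 10 11 12
f 10 12 4
f 11 1 13
f 11 13 12
f 12 13 14
f 12 14 4
f 13 1 15
f 13 15 14
f 14 15 16
f 14 16 4
f 15 1 17
f 15 17 16
f 16 17 18
f 16 18 4
f 17 1 19
f 17 19 18
f 18 19 20
f 18 20 4
f 19 1 21
f 19 21 20
f 20 21 22
f 20 22 4
f 21 1 23
f 21 23 22
f 22 23 24
f 22 24 4
f 23 1 25
f 23 25 24
f 24 25 26
f 24 26 4
f 25 1 2
f 25 2 26
f 26 2 3
f 26 3 4
f 28 30 27
f 31 28 27
f 27 30 29
f 29 31 27
f 28 34 30
f 32 28 31
f 32 34 28
f 30 34 29
f 33 31 29
f 29 34 33
f 33 32 31
f 34 32 33
f 36 35 39
f 36 39 37
f 37 39 40
f 37 40 38
f 39 35 41
f 39 41 40
f 40 41 42
f 40 42 38
f 41 35 43
f 41 43 42
f 42 43 44
f 42 44 38
f 43 35 45
f 43 45 44
f 44 45 46
f 44 46 38
f 45 35 47
f 45 47 46
f 46 47 48
f 46 48 38
f 47 35 49
f 47 49 48
f 48 49 50
f 48 50 38
f 49 35 51
f 49 51 50
f 50 51 52
f 50 52 38
f 51 35 53
f 51 53 52
f 52 53 54
f 52 54 38
f 53 35 55
f 53 55 54
f 54 55 56
f 54 56 38
f 55 35 57
f 55 57 56
f 56 57 58
f 56 58 38
f 57 35 59
f 57 59 58
f 58 59 60
f 58 60 38
f 59 35 36
f 59 36 60
f 60 36 37
f 60 37 38
f 62 61 65
f 62 65 63
f 63 65 66
f 63 66 64
f 65 61 67
f 65 67 66
f 66 67 68
f 66 68 64
f 67 61 69
f 67 69 68
f 68 69 70
f 68 70 64
f 69 61 71
f 69 71 70
f 70 71 72
f 70 72 64
f 71 61 73
f 71 73 72
f 72 73 74
f 72 74 64
f 73 61 75
f 73 75 74
f 74 75 76
f 74 76 64
f 75 61 77
f 75 77 76
f 76 77 78
f 76 78 64
f 77 61 62
f 77 62 78
f 78 62 63
f 78 63 64
f 80 82 79
f 83 80 79
f 79 82 81
f 81 83 79
f 80 86 82
f 84 80 83
f 84 86 80
f 82 86 81
f 85 83 81
f 81 86 85
f 85 84 83
f 86 84 85



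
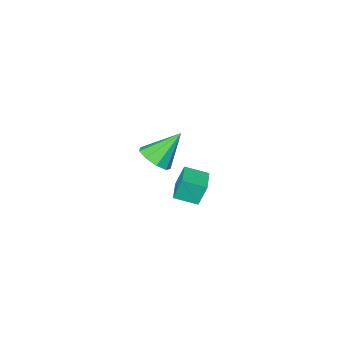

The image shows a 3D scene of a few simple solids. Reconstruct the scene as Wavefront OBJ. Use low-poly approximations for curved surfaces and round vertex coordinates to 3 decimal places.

v 0.381 -1.257 2.484
v 0.939 -1.027 2.929
v -0.641 -1.003 3.636
v 0.746 -0.629 2.67
v 0.382 -0.524 2.324
v 0.018 -0.763 2.053
v -0.177 -1.232 1.984
v -0.111 -1.713 2.149
v 0.186 -1.981 2.471
v 0.573 -1.91 2.799
v 0.871 -1.533 2.98
v -3.545 -3.646 -2.827
v -3.829 -3.431 -1.776
v -2.808 -2.789 -2.804
v -3.092 -2.574 -1.752
v -2.788 -4.306 -2.488
v -3.072 -4.091 -1.436
v -2.051 -3.449 -2.464
v -2.335 -3.234 -1.413
f 2 1 4
f 2 4 3
f 4 1 5
f 4 5 3
f 5 1 6
f 5 6 3
f 6 1 7
f 6 7 3
f 7 1 8
f 7 8 3
f 8 1 9
f 8 9 3
f 9 1 10
f 9 10 3
f 10 1 11
f 10 11 3
f 11 1 2
f 11 2 3
f 13 15 12
f 16 13 12
f 12 15 14
f 14 16 12
f 13 19 15
f 17 13 16
f 17 19 13
f 15 19 14
f 18 16 14
f 14 19 18
f 18 17 16
f 19 17 18



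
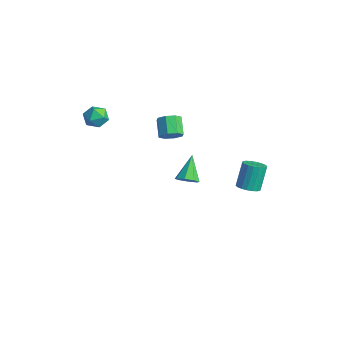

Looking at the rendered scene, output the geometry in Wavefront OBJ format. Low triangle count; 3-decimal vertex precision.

v -3.514 -2.117 2.762
v -3.199 -2.596 3.349
v -4.581 -2.904 2.691
v -4.266 -3.383 3.278
v -4.521 -2.625 3.461
v -3.862 -2.139 3.504
v -3.918 -3.361 2.536
v -3.259 -2.875 2.579
v -3.449 -3.365 3.209
v -3.822 -2.91 3.78
v -3.958 -2.59 2.26
v -4.331 -2.135 2.831
v -3.005 1.682 0.184
v -2.494 1.808 0.718
v -3.423 2.223 1.51
v -3.935 2.098 0.976
v -2.577 2.265 0.381
v -3.506 2.681 1.173
v -2.911 2.381 -0.072
v -3.84 2.797 0.721
v -3.3 2.087 -0.374
v -4.229 2.503 0.418
v -3.517 1.557 -0.35
v -4.446 1.972 0.442
v -3.434 1.099 -0.013
v -4.363 1.515 0.779
v -3.1 0.983 0.439
v -4.029 1.399 1.232
v -2.711 1.277 0.742
v -3.64 1.693 1.534
v 4.183 2.339 0.282
v 4.684 1.935 0.582
v 4.318 2.577 2.058
v 3.817 2.981 1.758
v 4.842 2.198 0.507
v 4.476 2.84 1.982
v 4.869 2.489 0.387
v 4.503 3.131 1.863
v 4.76 2.751 0.246
v 4.395 3.392 1.722
v 4.537 2.931 0.113
v 4.172 3.572 1.589
v 4.244 2.993 0.013
v 3.879 3.635 1.489
v 3.939 2.927 -0.034
v 3.573 3.568 1.442
v 3.682 2.743 -0.018
v 3.316 3.385 1.458
v 3.524 2.48 0.058
v 3.158 3.122 1.533
v 3.497 2.189 0.177
v 3.131 2.831 1.653
v 3.605 1.928 0.318
v 3.24 2.569 1.794
v 3.828 1.748 0.451
v 3.463 2.389 1.927
v 4.121 1.685 0.551
v 3.756 2.327 2.027
v 4.427 1.752 0.598
v 4.061 2.393 2.074
v -1.505 1.861 -2.871
v -1.152 1.482 -2.343
v -2.435 2.779 -1.589
v -0.88 1.958 -2.487
v -0.975 2.377 -2.856
v -1.38 2.494 -3.233
v -1.859 2.241 -3.399
v -2.131 1.765 -3.255
v -2.036 1.346 -2.887
v -1.631 1.228 -2.509
f 1 12 6
f 1 6 2
f 1 2 8
f 1 8 11
f 1 11 12
f 2 6 10
f 6 12 5
f 12 11 3
f 11 8 7
f 8 2 9
f 4 10 5
f 4 5 3
f 4 3 7
f 4 7 9
f 4 9 10
f 5 10 6
f 3 5 12
f 7 3 11
f 9 7 8
f 10 9 2
f 14 13 17
f 14 17 15
f 15 17 18
f 15 18 16
f 17 13 19
f 17 19 18
f 18 19 20
f 18 20 16
f 19 13 21
f 19 21 20
f 20 21 22
f 20 22 16
f 21 13 23
f 21 23 22
f 22 23 24
f 22 24 16
f 23 13 25
f 23 25 24
f 24 25 26
f 24 26 16
f 25 13 27
f 25 27 26
f 26 27 28
f 26 28 16
f 27 13 29
f 27 29 28
f 28 29 30
f 28 30 16
f 29 13 14
f 29 14 30
f 30 14 15
f 30 15 16
f 32 31 35
f 32 35 33
f 33 35 36
f 33 36 34
f 35 31 37
f 35 37 36
f 36 37 38
f 36 38 34
f 37 31 39
f 37 39 38
f 38 39 40
f 38 40 34
f 39 31 41
f 39 41 40
f 40 41 42
f 40 42 34
f 41 31 43
f 41 43 42
f 42 43 44
f 42 44 34
f 43 31 45
f 43 45 44
f 44 45 46
f 44 46 34
f 45 31 47
f 45 47 46
f 46 47 48
f 46 48 34
f 47 31 49
f 47 49 48
f 48 49 50
f 48 50 34
f 49 31 51
f 49 51 50
f 50 51 52
f 50 52 34
f 51 31 53
f 51 53 52
f 52 53 54
f 52 54 34
f 53 31 55
f 53 55 54
f 54 55 56
f 54 56 34
f 55 31 57
f 55 57 56
f 56 57 58
f 56 58 34
f 57 31 59
f 57 59 58
f 58 59 60
f 58 60 34
f 59 31 32
f 59 32 60
f 60 32 33
f 60 33 34
f 62 61 64
f 62 64 63
f 64 61 65
f 64 65 63
f 65 61 66
f 65 66 63
f 66 61 67
f 66 67 63
f 67 61 68
f 67 68 63
f 68 61 69
f 68 69 63
f 69 61 70
f 69 70 63
f 70 61 62
f 70 62 63



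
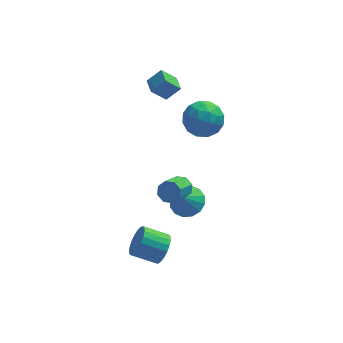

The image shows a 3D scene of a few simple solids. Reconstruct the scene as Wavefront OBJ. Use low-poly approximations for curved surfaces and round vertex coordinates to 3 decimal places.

v -1.145 -1.853 -0.017
v -0.846 -1.629 0.526
v -1.535 -2.683 1.341
v -1.835 -2.907 0.797
v -1.29 -1.403 0.443
v -1.979 -2.457 1.258
v -1.649 -1.44 0.091
v -2.338 -2.495 0.905
v -1.714 -1.72 -0.325
v -2.403 -2.774 0.489
v -1.445 -2.077 -0.561
v -2.134 -3.131 0.254
v -1.001 -2.303 -0.478
v -1.69 -3.357 0.337
v -0.642 -2.265 -0.125
v -1.331 -3.32 0.689
v -0.577 -1.986 0.291
v -1.266 -3.04 1.105
v -0.542 0.438 -3.901
v 0.049 -0.336 -4.01
v -0.918 0.022 -2.979
v 0.321 0.001 -3.747
v 0.363 0.455 -3.525
v 0.162 0.905 -3.404
v -0.228 1.23 -3.416
v -0.702 1.342 -3.559
v -1.133 1.212 -3.793
v -1.405 0.875 -4.056
v -1.447 0.421 -4.278
v -1.245 -0.029 -4.399
v -0.856 -0.353 -4.386
v -0.382 -0.466 -4.244
v -0.167 3.394 1.433
v 0.698 3.742 0.714
v 0.342 1.578 1.166
v 1.207 1.926 0.447
v 1.272 2.156 1.6
v 0.957 3.279 1.765
v 0.083 2.041 0.115
v -0.232 3.164 0.28
v 0.852 2.906 -0.101
v 1.587 2.977 0.817
v -0.547 2.343 1.063
v 0.188 2.414 1.981
v 0.22 3.728 1.097
v 0.82 1.592 0.783
v 0.857 1.728 1.461
v 1.366 1.932 1.038
v 0.373 3.455 1.715
v 0.881 3.66 1.292
v 1.219 2.728 1.813
v 0.159 1.66 0.588
v 0.667 1.865 0.165
v -0.326 3.388 0.842
v 0.183 3.592 0.419
v -0.179 2.592 0.067
v 0.82 3.441 0.195
v 1.119 2.373 0.038
v 0.459 2.441 -0.157
v 0.274 3.101 -0.06
v 1.252 3.483 0.735
v 1.551 2.415 0.578
v 1.589 2.55 1.256
v 1.404 3.21 1.353
v 1.343 2.991 0.256
v -0.511 2.905 1.302
v -0.212 1.837 1.145
v -0.364 2.11 0.527
v -0.549 2.77 0.624
v -0.079 2.947 1.842
v 0.22 1.879 1.685
v 0.766 2.219 1.94
v 0.581 2.879 2.037
v -0.303 2.329 1.624
v -1.323 3.485 1.99
v -2.124 3.393 2.851
v -1.448 4.457 1.977
v -2.25 4.365 2.838
v -0.55 3.595 2.722
v -1.352 3.503 3.583
v -0.676 4.567 2.709
v -1.477 4.475 3.57
v -2.154 -2.878 -4.21
v -1.856 -3.277 -3.46
v -3.148 -3.041 -2.821
v -3.446 -2.642 -3.57
v -1.762 -2.92 -3.401
v -3.053 -2.684 -2.762
v -1.735 -2.556 -3.481
v -3.026 -2.32 -2.842
v -1.781 -2.247 -3.688
v -3.072 -2.011 -3.049
v -1.891 -2.047 -3.984
v -3.182 -1.811 -3.345
v -2.047 -1.991 -4.32
v -3.338 -1.755 -3.681
v -2.221 -2.089 -4.637
v -3.513 -1.853 -3.997
v -2.384 -2.322 -4.879
v -3.675 -2.086 -4.24
v -2.507 -2.652 -5.006
v -3.799 -2.416 -4.367
v -2.569 -3.021 -4.995
v -3.861 -2.785 -4.356
v -2.56 -3.365 -4.849
v -3.851 -3.129 -4.209
v -2.48 -3.625 -4.591
v -3.771 -3.389 -3.952
v -2.344 -3.756 -4.268
v -3.635 -3.52 -3.629
v -2.175 -3.735 -3.935
v -3.466 -3.499 -3.296
v -2.003 -3.566 -3.649
v -3.294 -3.33 -3.01
f 2 1 5
f 2 5 3
f 3 5 6
f 3 6 4
f 5 1 7
f 5 7 6
f 6 7 8
f 6 8 4
f 7 1 9
f 7 9 8
f 8 9 10
f 8 10 4
f 9 1 11
f 9 11 10
f 10 11 12
f 10 12 4
f 11 1 13
f 11 13 12
f 12 13 14
f 12 14 4
f 13 1 15
f 13 15 14
f 14 15 16
f 14 16 4
f 15 1 17
f 15 17 16
f 16 17 18
f 16 18 4
f 17 1 2
f 17 2 18
f 18 2 3
f 18 3 4
f 20 19 22
f 20 22 21
f 22 19 23
f 22 23 21
f 23 19 24
f 23 24 21
f 24 19 25
f 24 25 21
f 25 19 26
f 25 26 21
f 26 19 27
f 26 27 21
f 27 19 28
f 27 28 21
f 28 19 29
f 28 29 21
f 29 19 30
f 29 30 21
f 30 19 31
f 30 31 21
f 31 19 32
f 31 32 21
f 32 19 20
f 32 20 21
f 33 70 49
f 70 44 73
f 49 73 38
f 70 73 49
f 33 49 45
f 49 38 50
f 45 50 34
f 49 50 45
f 33 45 54
f 45 34 55
f 54 55 40
f 45 55 54
f 33 54 66
f 54 40 69
f 66 69 43
f 54 69 66
f 33 66 70
f 66 43 74
f 70 74 44
f 66 74 70
f 34 50 61
f 50 38 64
f 61 64 42
f 50 64 61
f 38 73 51
f 73 44 72
f 51 72 37
f 73 72 51
f 44 74 71
f 74 43 67
f 71 67 35
f 74 67 71
f 43 69 68
f 69 40 56
f 68 56 39
f 69 56 68
f 40 55 60
f 55 34 57
f 60 57 41
f 55 57 60
f 36 62 48
f 62 42 63
f 48 63 37
f 62 63 48
f 36 48 46
f 48 37 47
f 46 47 35
f 48 47 46
f 36 46 53
f 46 35 52
f 53 52 39
f 46 52 53
f 36 53 58
f 53 39 59
f 58 59 41
f 53 59 58
f 36 58 62
f 58 41 65
f 62 65 42
f 58 65 62
f 37 63 51
f 63 42 64
f 51 64 38
f 63 64 51
f 35 47 71
f 47 37 72
f 71 72 44
f 47 72 71
f 39 52 68
f 52 35 67
f 68 67 43
f 52 67 68
f 41 59 60
f 59 39 56
f 60 56 40
f 59 56 60
f 42 65 61
f 65 41 57
f 61 57 34
f 65 57 61
f 76 78 75
f 79 76 75
f 75 78 77
f 77 79 75
f 76 82 78
f 80 76 79
f 80 82 76
f 78 82 77
f 81 79 77
f 77 82 81
f 81 80 79
f 82 80 81
f 84 83 87
f 84 87 85
f 85 87 88
f 85 88 86
f 87 83 89
f 87 89 88
f 88 89 90
f 88 90 86
f 89 83 91
f 89 91 90
f 90 91 92
f 90 92 86
f 91 83 93
f 91 93 92
f 92 93 94
f 92 94 86
f 93 83 95
f 93 95 94
f 94 95 96
f 94 96 86
f 95 83 97
f 95 97 96
f 96 97 98
f 96 98 86
f 97 83 99
f 97 99 98
f 98 99 100
f 98 100 86
f 99 83 101
f 99 101 100
f 100 101 102
f 100 102 86
f 101 83 103
f 101 103 102
f 102 103 104
f 102 104 86
f 103 83 105
f 103 105 104
f 104 105 106
f 104 106 86
f 105 83 107
f 105 107 106
f 106 107 108
f 106 108 86
f 107 83 109
f 107 109 108
f 108 109 110
f 108 110 86
f 109 83 111
f 109 111 110
f 110 111 112
f 110 112 86
f 111 83 113
f 111 113 112
f 112 113 114
f 112 114 86
f 113 83 84
f 113 84 114
f 114 84 85
f 114 85 86



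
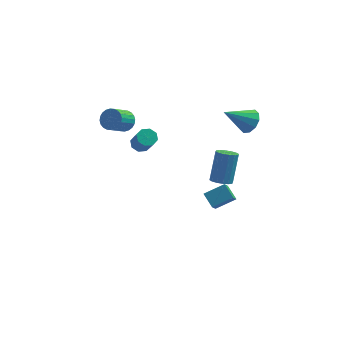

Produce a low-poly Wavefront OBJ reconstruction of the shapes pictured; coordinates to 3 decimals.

v -2.539 2.017 1.314
v -1.862 1.843 1.614
v -2.505 0.849 2.486
v -3.181 1.023 2.186
v -1.952 2.06 1.795
v -2.595 1.066 2.667
v -2.131 2.27 1.903
v -2.774 1.276 2.775
v -2.372 2.442 1.922
v -3.015 1.448 2.793
v -2.638 2.549 1.847
v -3.281 1.555 2.719
v -2.889 2.575 1.692
v -3.532 1.582 2.564
v -3.087 2.516 1.479
v -3.73 1.523 2.351
v -3.201 2.381 1.241
v -3.844 1.388 2.113
v -3.215 2.191 1.014
v -3.858 1.197 1.886
v -3.125 1.974 0.833
v -3.768 0.98 1.705
v -2.946 1.764 0.725
v -3.589 0.77 1.597
v -2.705 1.592 0.707
v -3.348 0.598 1.578
v -2.439 1.485 0.781
v -3.082 0.491 1.653
v -2.188 1.458 0.936
v -2.831 0.465 1.808
v -1.99 1.517 1.149
v -2.633 0.524 2.021
v -1.876 1.652 1.387
v -2.519 0.659 2.259
v 2.704 -4.034 0.189
v 3.832 -3.609 0.773
v 2.828 -3.214 -0.65
v 3.957 -2.788 -0.066
v 3.243 -4.692 -0.374
v 4.372 -4.266 0.21
v 3.368 -3.871 -1.213
v 4.496 -3.446 -0.629
v 4.685 4.225 0.142
v 5.294 3.777 0.647
v 3.195 3.575 1.358
v 5.24 4.295 0.859
v 4.974 4.787 0.797
v 4.598 5.064 0.484
v 4.255 5.021 0.041
v 4.075 4.674 -0.364
v 4.129 4.156 -0.576
v 4.395 3.664 -0.513
v 4.771 3.387 -0.201
v 5.115 3.43 0.242
v 3.129 3.288 -4.853
v 3.826 3.387 -5.001
v 4.089 4.392 -3.096
v 3.391 4.292 -2.947
v 3.654 3.689 -5.137
v 3.917 4.694 -3.232
v 3.342 3.883 -5.196
v 3.605 4.888 -3.291
v 2.972 3.918 -5.164
v 3.235 4.923 -3.258
v 2.645 3.784 -5.048
v 2.907 4.788 -3.142
v 2.447 3.516 -4.879
v 2.709 4.521 -2.974
v 2.431 3.188 -4.704
v 2.694 4.193 -2.799
v 2.603 2.886 -4.568
v 2.866 3.891 -2.663
v 2.915 2.692 -4.509
v 3.178 3.697 -2.604
v 3.285 2.657 -4.542
v 3.548 3.662 -2.636
v 3.613 2.792 -4.658
v 3.875 3.796 -2.752
v 3.811 3.059 -4.826
v 4.073 4.064 -2.921
v -1.267 -0.316 1.26
v -0.786 0.079 1.353
v -0.291 -0.828 2.652
v -0.773 -1.224 2.56
v -1.182 0.21 1.596
v -0.687 -0.697 2.895
v -1.628 0.033 1.642
v -1.133 -0.875 2.941
v -1.863 -0.349 1.464
v -1.368 -1.257 2.763
v -1.749 -0.712 1.168
v -1.254 -1.619 2.467
v -1.353 -0.843 0.925
v -0.858 -1.75 2.224
v -0.907 -0.665 0.879
v -0.412 -1.573 2.178
v -0.672 -0.283 1.057
v -0.177 -1.191 2.356
f 2 1 5
f 2 5 3
f 3 5 6
f 3 6 4
f 5 1 7
f 5 7 6
f 6 7 8
f 6 8 4
f 7 1 9
f 7 9 8
f 8 9 10
f 8 10 4
f 9 1 11
f 9 11 10
f 10 11 12
f 10 12 4
f 11 1 13
f 11 13 12
f 12 13 14
f 12 14 4
f 13 1 15
f 13 15 14
f 14 15 16
f 14 16 4
f 15 1 17
f 15 17 16
f 16 17 18
f 16 18 4
f 17 1 19
f 17 19 18
f 18 19 20
f 18 20 4
f 19 1 21
f 19 21 20
f 20 21 22
f 20 22 4
f 21 1 23
f 21 23 22
f 22 23 24
f 22 24 4
f 23 1 25
f 23 25 24
f 24 25 26
f 24 26 4
f 25 1 27
f 25 27 26
f 26 27 28
f 26 28 4
f 27 1 29
f 27 29 28
f 28 29 30
f 28 30 4
f 29 1 31
f 29 31 30
f 30 31 32
f 30 32 4
f 31 1 33
f 31 33 32
f 32 33 34
f 32 34 4
f 33 1 2
f 33 2 34
f 34 2 3
f 34 3 4
f 36 38 35
f 39 36 35
f 35 38 37
f 37 39 35
f 36 42 38
f 40 36 39
f 40 42 36
f 38 42 37
f 41 39 37
f 37 42 41
f 41 40 39
f 42 40 41
f 44 43 46
f 44 46 45
f 46 43 47
f 46 47 45
f 47 43 48
f 47 48 45
f 48 43 49
f 48 49 45
f 49 43 50
f 49 50 45
f 50 43 51
f 50 51 45
f 51 43 52
f 51 52 45
f 52 43 53
f 52 53 45
f 53 43 54
f 53 54 45
f 54 43 44
f 54 44 45
f 56 55 59
f 56 59 57
f 57 59 60
f 57 60 58
f 59 55 61
f 59 61 60
f 60 61 62
f 60 62 58
f 61 55 63
f 61 63 62
f 62 63 64
f 62 64 58
f 63 55 65
f 63 65 64
f 64 65 66
f 64 66 58
f 65 55 67
f 65 67 66
f 66 67 68
f 66 68 58
f 67 55 69
f 67 69 68
f 68 69 70
f 68 70 58
f 69 55 71
f 69 71 70
f 70 71 72
f 70 72 58
f 71 55 73
f 71 73 72
f 72 73 74
f 72 74 58
f 73 55 75
f 73 75 74
f 74 75 76
f 74 76 58
f 75 55 77
f 75 77 76
f 76 77 78
f 76 78 58
f 77 55 79
f 77 79 78
f 78 79 80
f 78 80 58
f 79 55 56
f 79 56 80
f 80 56 57
f 80 57 58
f 82 81 85
f 82 85 83
f 83 85 86
f 83 86 84
f 85 81 87
f 85 87 86
f 86 87 88
f 86 88 84
f 87 81 89
f 87 89 88
f 88 89 90
f 88 90 84
f 89 81 91
f 89 91 90
f 90 91 92
f 90 92 84
f 91 81 93
f 91 93 92
f 92 93 94
f 92 94 84
f 93 81 95
f 93 95 94
f 94 95 96
f 94 96 84
f 95 81 97
f 95 97 96
f 96 97 98
f 96 98 84
f 97 81 82
f 97 82 98
f 98 82 83
f 98 83 84



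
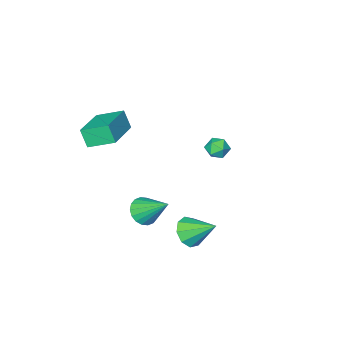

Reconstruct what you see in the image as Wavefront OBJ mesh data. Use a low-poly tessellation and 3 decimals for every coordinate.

v -2.625 -2.717 -0.334
v -2.335 -2.378 0.156
v -1.745 -2.602 -0.936
v -1.455 -2.263 -0.446
v -1.572 -2.911 -0.376
v -2.115 -2.983 -0.005
v -1.965 -1.997 -0.775
v -2.508 -2.069 -0.404
v -1.926 -1.934 -0.117
v -1.684 -2.498 0.129
v -2.396 -2.482 -0.909
v -2.154 -3.046 -0.663
v 2.621 -1.933 -2.3
v 3.09 -2.287 -1.773
v 2.259 -0.567 -1.06
v 3.312 -2.074 -1.943
v 3.396 -1.832 -2.184
v 3.327 -1.611 -2.449
v 3.118 -1.453 -2.683
v 2.811 -1.39 -2.842
v 2.466 -1.435 -2.894
v 2.152 -1.578 -2.828
v 1.93 -1.792 -2.657
v 1.846 -2.033 -2.416
v 1.915 -2.255 -2.152
v 2.124 -2.413 -1.917
v 2.431 -2.475 -1.758
v 2.776 -2.431 -1.707
v 3.219 -4.182 2.14
v 3.285 -4.627 3.056
v 2.387 -3.194 2.68
v 2.453 -3.639 3.596
v 4.887 -3.021 2.584
v 4.953 -3.466 3.5
v 4.055 -2.033 3.124
v 4.121 -2.478 4.04
v 1.893 0.519 -2.481
v 2.301 1.093 -2.958
v 1.327 1.721 -1.519
v 1.764 1.007 -3.165
v 1.288 0.693 -3.053
v 1.095 0.297 -2.673
v 1.275 0.006 -2.203
v 1.744 -0.045 -1.864
v 2.283 0.168 -1.813
v 2.639 0.545 -2.075
v 2.646 0.911 -2.527
f 1 12 6
f 1 6 2
f 1 2 8
f 1 8 11
f 1 11 12
f 2 6 10
f 6 12 5
f 12 11 3
f 11 8 7
f 8 2 9
f 4 10 5
f 4 5 3
f 4 3 7
f 4 7 9
f 4 9 10
f 5 10 6
f 3 5 12
f 7 3 11
f 9 7 8
f 10 9 2
f 14 13 16
f 14 16 15
f 16 13 17
f 16 17 15
f 17 13 18
f 17 18 15
f 18 13 19
f 18 19 15
f 19 13 20
f 19 20 15
f 20 13 21
f 20 21 15
f 21 13 22
f 21 22 15
f 22 13 23
f 22 23 15
f 23 13 24
f 23 24 15
f 24 13 25
f 24 25 15
f 25 13 26
f 25 26 15
f 26 13 27
f 26 27 15
f 27 13 28
f 27 28 15
f 28 13 14
f 28 14 15
f 30 32 29
f 33 30 29
f 29 32 31
f 31 33 29
f 30 36 32
f 34 30 33
f 34 36 30
f 32 36 31
f 35 33 31
f 31 36 35
f 35 34 33
f 36 34 35
f 38 37 40
f 38 40 39
f 40 37 41
f 40 41 39
f 41 37 42
f 41 42 39
f 42 37 43
f 42 43 39
f 43 37 44
f 43 44 39
f 44 37 45
f 44 45 39
f 45 37 46
f 45 46 39
f 46 37 47
f 46 47 39
f 47 37 38
f 47 38 39

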